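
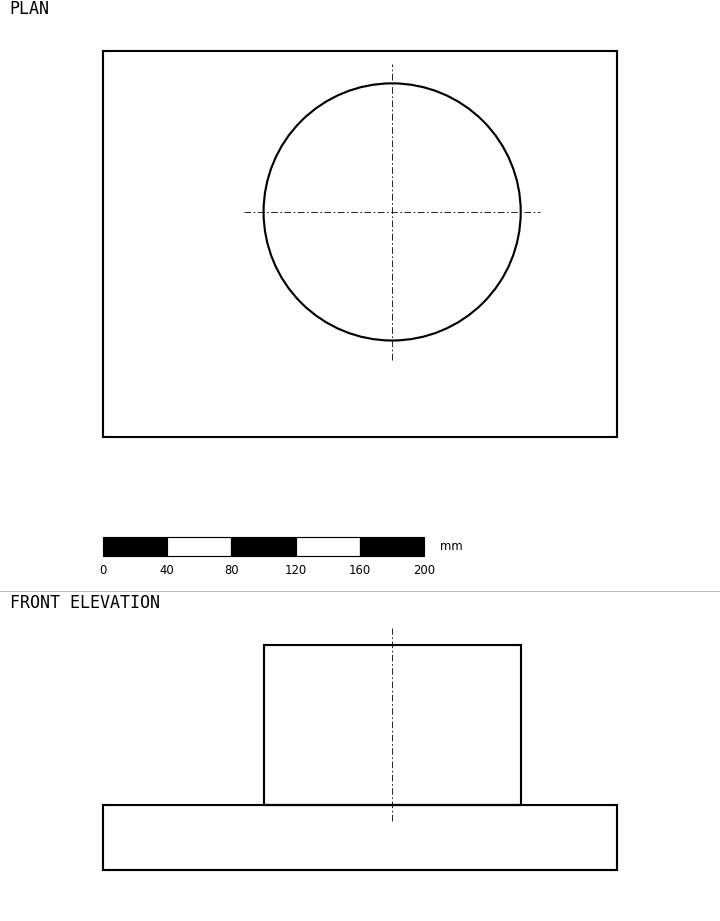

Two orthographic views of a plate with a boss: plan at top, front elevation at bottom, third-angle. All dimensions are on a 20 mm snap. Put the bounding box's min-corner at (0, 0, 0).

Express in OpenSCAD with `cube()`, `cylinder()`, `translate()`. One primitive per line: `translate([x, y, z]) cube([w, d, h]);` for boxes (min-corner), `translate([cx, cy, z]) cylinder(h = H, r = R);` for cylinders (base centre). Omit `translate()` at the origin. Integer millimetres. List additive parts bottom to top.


cube([320, 240, 40]);
translate([180, 140, 40]) cylinder(h = 100, r = 80);


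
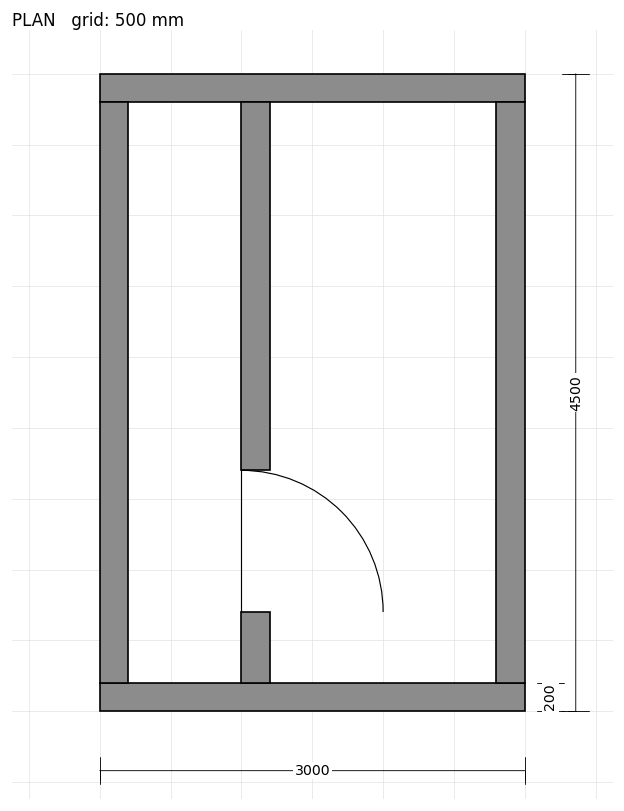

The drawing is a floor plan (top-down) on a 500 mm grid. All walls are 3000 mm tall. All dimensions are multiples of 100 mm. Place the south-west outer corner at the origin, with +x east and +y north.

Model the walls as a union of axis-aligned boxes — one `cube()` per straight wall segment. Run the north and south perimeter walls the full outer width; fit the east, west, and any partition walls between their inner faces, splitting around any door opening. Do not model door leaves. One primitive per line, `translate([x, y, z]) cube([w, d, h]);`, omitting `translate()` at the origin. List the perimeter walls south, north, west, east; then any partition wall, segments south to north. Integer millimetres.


cube([3000, 200, 3000]);
translate([0, 4300, 0]) cube([3000, 200, 3000]);
translate([0, 200, 0]) cube([200, 4100, 3000]);
translate([2800, 200, 0]) cube([200, 4100, 3000]);
translate([1000, 200, 0]) cube([200, 500, 3000]);
translate([1000, 1700, 0]) cube([200, 2600, 3000]);


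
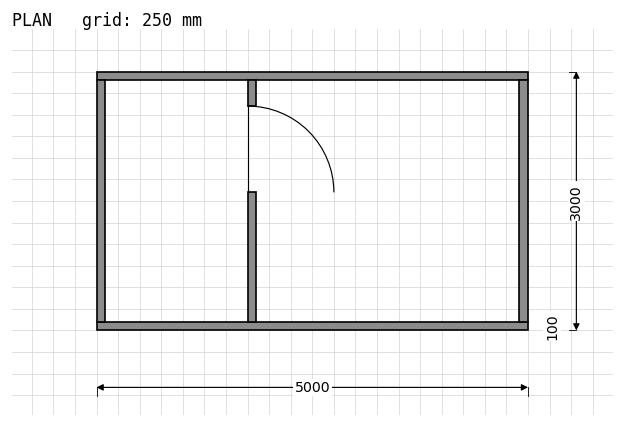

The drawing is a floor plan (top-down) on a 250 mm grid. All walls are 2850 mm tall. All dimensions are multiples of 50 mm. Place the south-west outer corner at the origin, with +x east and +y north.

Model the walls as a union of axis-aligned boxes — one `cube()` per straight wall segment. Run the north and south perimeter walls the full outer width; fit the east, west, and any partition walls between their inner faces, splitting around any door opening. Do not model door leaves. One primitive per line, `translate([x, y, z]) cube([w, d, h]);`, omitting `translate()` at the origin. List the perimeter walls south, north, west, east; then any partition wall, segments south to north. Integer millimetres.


cube([5000, 100, 2850]);
translate([0, 2900, 0]) cube([5000, 100, 2850]);
translate([0, 100, 0]) cube([100, 2800, 2850]);
translate([4900, 100, 0]) cube([100, 2800, 2850]);
translate([1750, 100, 0]) cube([100, 1500, 2850]);
translate([1750, 2600, 0]) cube([100, 300, 2850]);


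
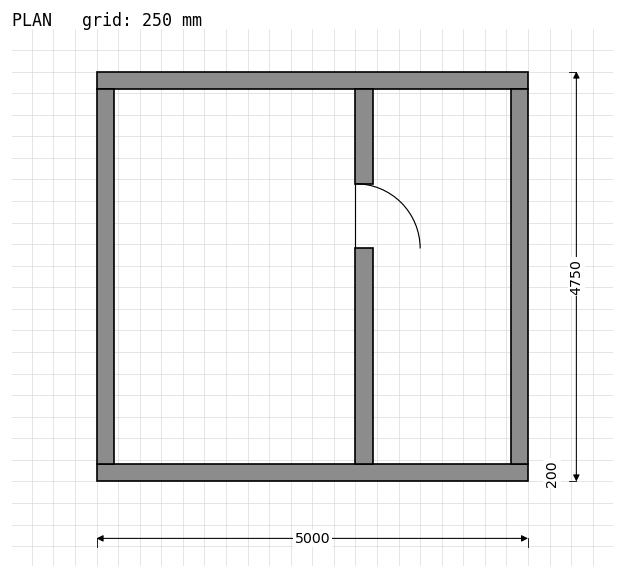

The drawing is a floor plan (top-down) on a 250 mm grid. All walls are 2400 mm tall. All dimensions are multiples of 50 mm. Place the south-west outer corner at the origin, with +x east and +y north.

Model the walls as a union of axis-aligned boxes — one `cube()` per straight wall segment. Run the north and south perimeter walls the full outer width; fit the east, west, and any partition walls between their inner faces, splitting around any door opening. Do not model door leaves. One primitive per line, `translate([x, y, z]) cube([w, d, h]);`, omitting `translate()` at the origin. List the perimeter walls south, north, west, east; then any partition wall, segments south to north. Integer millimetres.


cube([5000, 200, 2400]);
translate([0, 4550, 0]) cube([5000, 200, 2400]);
translate([0, 200, 0]) cube([200, 4350, 2400]);
translate([4800, 200, 0]) cube([200, 4350, 2400]);
translate([3000, 200, 0]) cube([200, 2500, 2400]);
translate([3000, 3450, 0]) cube([200, 1100, 2400]);


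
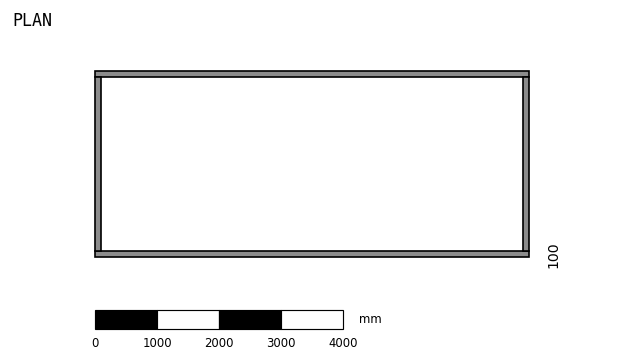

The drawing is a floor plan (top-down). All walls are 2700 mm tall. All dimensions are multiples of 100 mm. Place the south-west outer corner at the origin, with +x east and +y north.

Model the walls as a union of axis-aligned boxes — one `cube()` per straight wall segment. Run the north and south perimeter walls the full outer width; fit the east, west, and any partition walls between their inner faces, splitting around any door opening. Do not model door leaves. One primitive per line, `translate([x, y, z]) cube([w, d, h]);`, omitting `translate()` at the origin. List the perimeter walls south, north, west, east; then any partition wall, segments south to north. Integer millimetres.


cube([7000, 100, 2700]);
translate([0, 2900, 0]) cube([7000, 100, 2700]);
translate([0, 100, 0]) cube([100, 2800, 2700]);
translate([6900, 100, 0]) cube([100, 2800, 2700]);


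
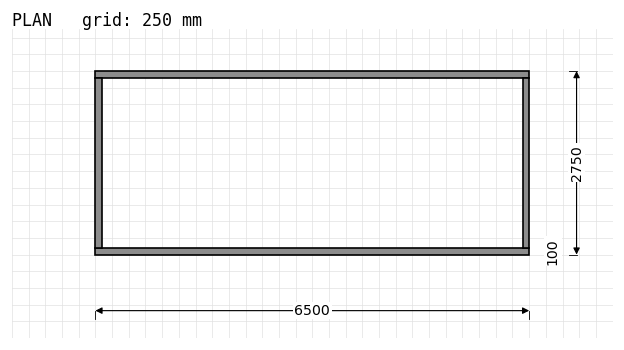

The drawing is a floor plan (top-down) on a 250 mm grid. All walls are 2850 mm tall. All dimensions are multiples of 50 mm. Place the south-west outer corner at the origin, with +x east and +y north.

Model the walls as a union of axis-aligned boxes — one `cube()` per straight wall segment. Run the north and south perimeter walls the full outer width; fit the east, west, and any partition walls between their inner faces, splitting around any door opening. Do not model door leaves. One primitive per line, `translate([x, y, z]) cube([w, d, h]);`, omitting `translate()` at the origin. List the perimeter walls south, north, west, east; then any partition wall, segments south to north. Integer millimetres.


cube([6500, 100, 2850]);
translate([0, 2650, 0]) cube([6500, 100, 2850]);
translate([0, 100, 0]) cube([100, 2550, 2850]);
translate([6400, 100, 0]) cube([100, 2550, 2850]);


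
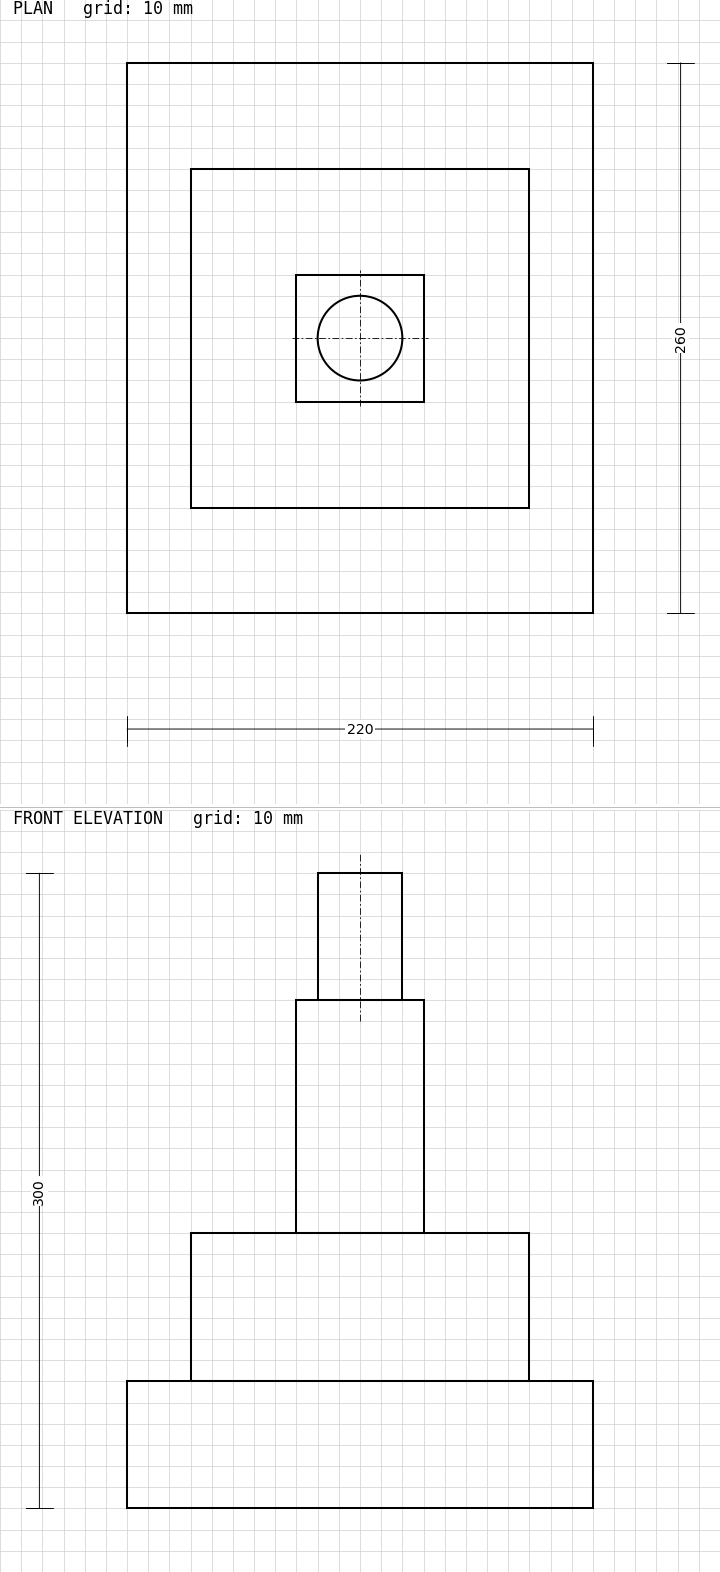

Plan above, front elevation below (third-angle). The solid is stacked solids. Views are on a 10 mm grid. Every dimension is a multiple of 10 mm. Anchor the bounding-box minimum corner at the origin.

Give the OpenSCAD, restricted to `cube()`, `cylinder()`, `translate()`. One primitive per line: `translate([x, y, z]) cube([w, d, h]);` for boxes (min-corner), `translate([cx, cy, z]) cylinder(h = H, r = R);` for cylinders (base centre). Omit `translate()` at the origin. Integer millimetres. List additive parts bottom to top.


cube([220, 260, 60]);
translate([30, 50, 60]) cube([160, 160, 70]);
translate([80, 100, 130]) cube([60, 60, 110]);
translate([110, 130, 240]) cylinder(h = 60, r = 20);


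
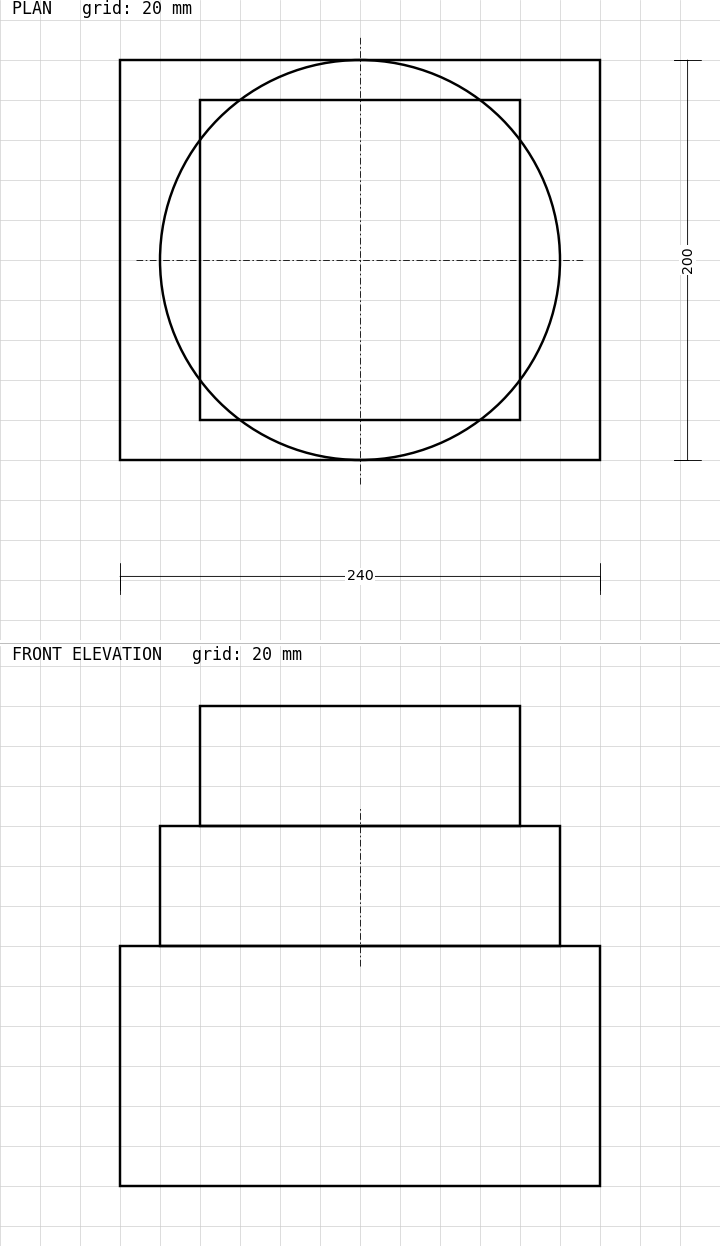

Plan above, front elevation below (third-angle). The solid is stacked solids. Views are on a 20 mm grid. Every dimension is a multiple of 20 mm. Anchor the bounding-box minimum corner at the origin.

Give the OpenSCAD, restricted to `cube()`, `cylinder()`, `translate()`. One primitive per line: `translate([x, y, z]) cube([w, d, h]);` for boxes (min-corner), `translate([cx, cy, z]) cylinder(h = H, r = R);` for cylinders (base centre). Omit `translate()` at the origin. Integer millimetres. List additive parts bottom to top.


cube([240, 200, 120]);
translate([120, 100, 120]) cylinder(h = 60, r = 100);
translate([40, 20, 180]) cube([160, 160, 60]);


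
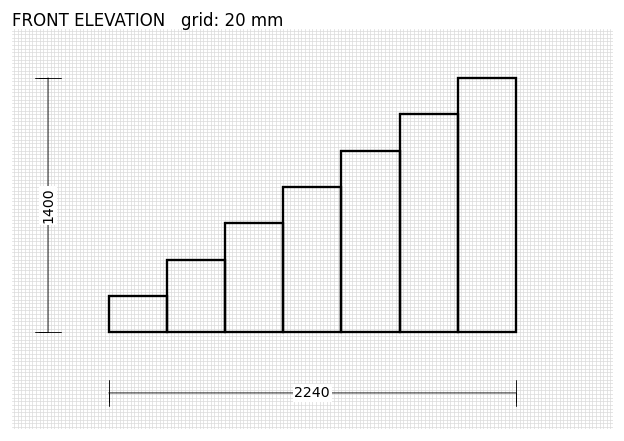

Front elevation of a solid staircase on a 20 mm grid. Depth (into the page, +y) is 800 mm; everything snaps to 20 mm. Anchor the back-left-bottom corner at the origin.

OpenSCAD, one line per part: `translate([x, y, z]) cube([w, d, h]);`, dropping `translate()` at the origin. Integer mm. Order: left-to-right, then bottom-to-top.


cube([320, 800, 200]);
translate([320, 0, 0]) cube([320, 800, 400]);
translate([640, 0, 0]) cube([320, 800, 600]);
translate([960, 0, 0]) cube([320, 800, 800]);
translate([1280, 0, 0]) cube([320, 800, 1000]);
translate([1600, 0, 0]) cube([320, 800, 1200]);
translate([1920, 0, 0]) cube([320, 800, 1400]);


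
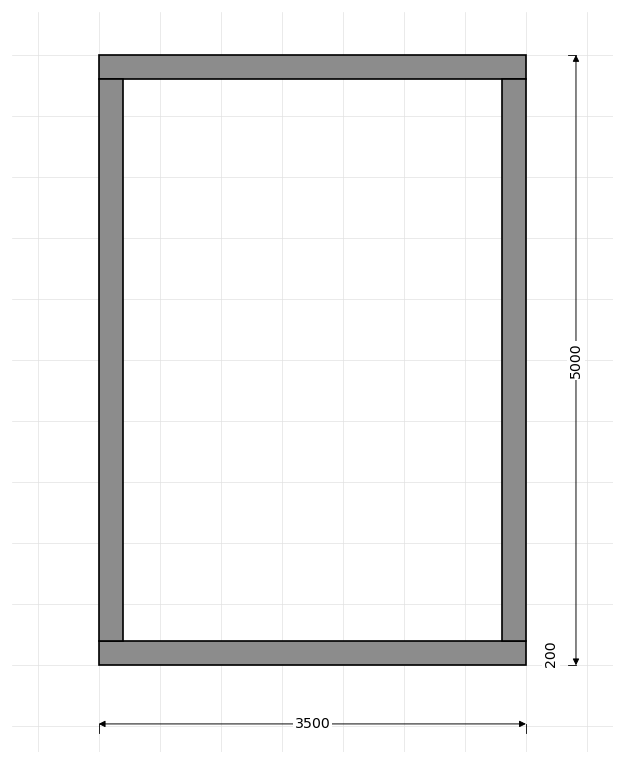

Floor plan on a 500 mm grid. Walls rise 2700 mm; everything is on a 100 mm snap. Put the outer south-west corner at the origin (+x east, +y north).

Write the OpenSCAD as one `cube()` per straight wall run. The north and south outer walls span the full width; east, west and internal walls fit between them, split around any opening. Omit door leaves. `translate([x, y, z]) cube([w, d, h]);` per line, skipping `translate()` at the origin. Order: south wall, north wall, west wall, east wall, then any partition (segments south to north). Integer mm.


cube([3500, 200, 2700]);
translate([0, 4800, 0]) cube([3500, 200, 2700]);
translate([0, 200, 0]) cube([200, 4600, 2700]);
translate([3300, 200, 0]) cube([200, 4600, 2700]);


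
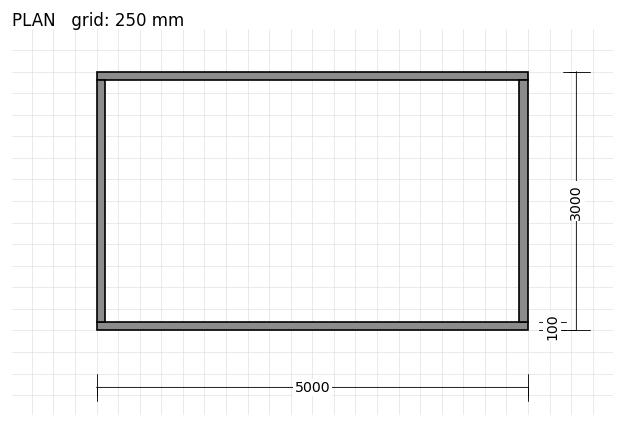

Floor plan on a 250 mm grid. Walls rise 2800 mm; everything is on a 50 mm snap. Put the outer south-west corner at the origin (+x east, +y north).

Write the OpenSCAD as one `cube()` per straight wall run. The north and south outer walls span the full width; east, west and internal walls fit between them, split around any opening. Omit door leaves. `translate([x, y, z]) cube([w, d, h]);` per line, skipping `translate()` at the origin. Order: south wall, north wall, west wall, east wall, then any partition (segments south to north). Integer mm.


cube([5000, 100, 2800]);
translate([0, 2900, 0]) cube([5000, 100, 2800]);
translate([0, 100, 0]) cube([100, 2800, 2800]);
translate([4900, 100, 0]) cube([100, 2800, 2800]);


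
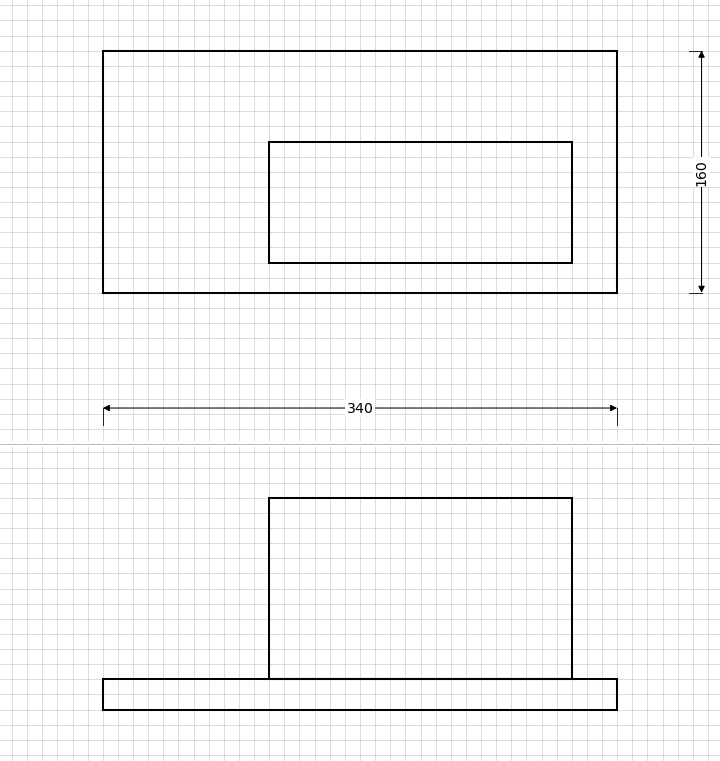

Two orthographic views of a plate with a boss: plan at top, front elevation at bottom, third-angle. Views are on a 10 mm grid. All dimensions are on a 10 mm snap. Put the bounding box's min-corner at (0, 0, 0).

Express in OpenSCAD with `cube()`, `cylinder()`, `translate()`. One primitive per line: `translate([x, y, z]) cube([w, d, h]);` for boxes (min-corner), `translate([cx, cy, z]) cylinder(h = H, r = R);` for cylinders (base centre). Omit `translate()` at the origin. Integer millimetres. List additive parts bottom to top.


cube([340, 160, 20]);
translate([110, 20, 20]) cube([200, 80, 120]);


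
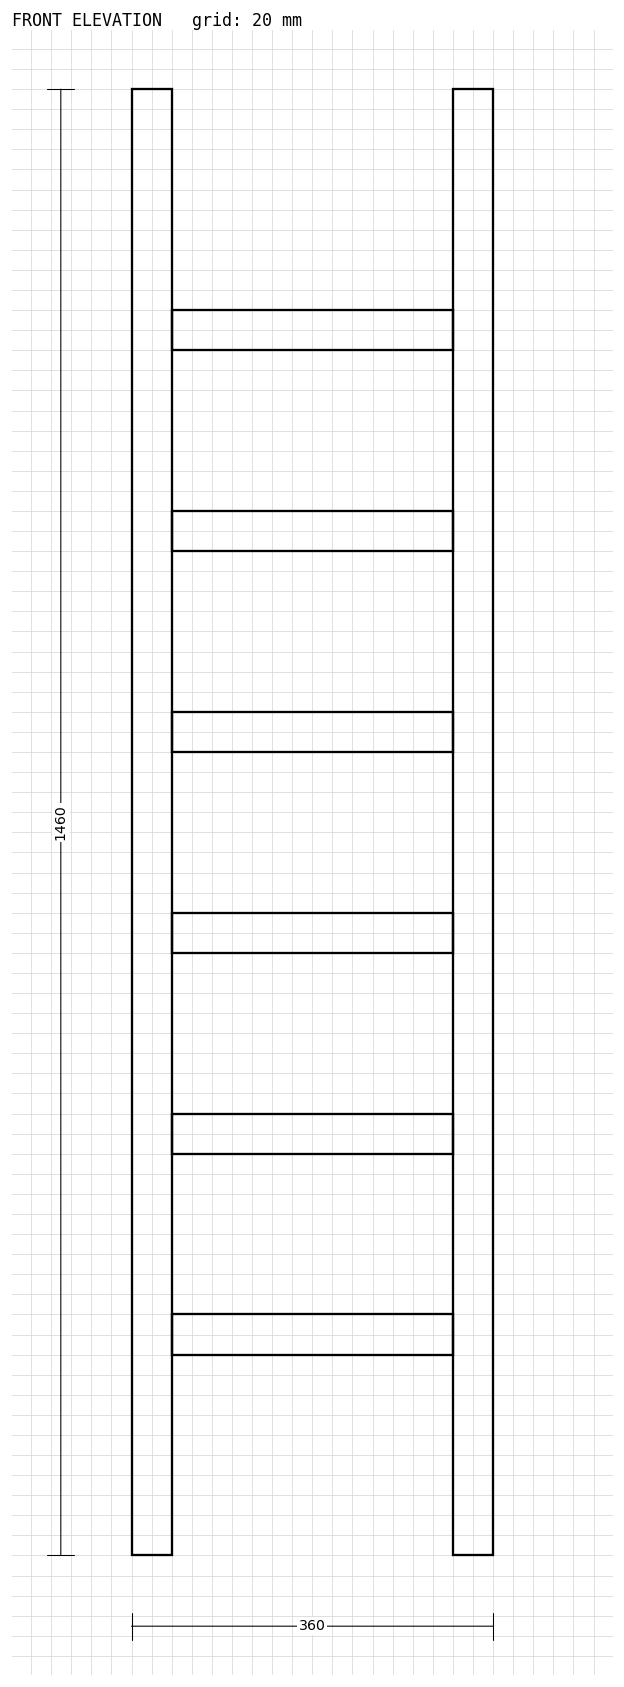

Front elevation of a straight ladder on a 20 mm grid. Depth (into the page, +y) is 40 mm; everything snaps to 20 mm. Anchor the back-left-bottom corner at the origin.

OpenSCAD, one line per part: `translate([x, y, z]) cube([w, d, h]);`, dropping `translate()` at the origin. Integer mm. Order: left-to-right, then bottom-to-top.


cube([40, 40, 1460]);
translate([40, 0, 200]) cube([280, 40, 40]);
translate([40, 0, 400]) cube([280, 40, 40]);
translate([40, 0, 600]) cube([280, 40, 40]);
translate([40, 0, 800]) cube([280, 40, 40]);
translate([40, 0, 1000]) cube([280, 40, 40]);
translate([40, 0, 1200]) cube([280, 40, 40]);
translate([320, 0, 0]) cube([40, 40, 1460]);


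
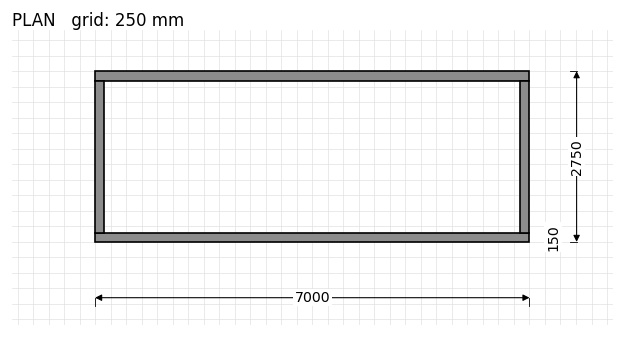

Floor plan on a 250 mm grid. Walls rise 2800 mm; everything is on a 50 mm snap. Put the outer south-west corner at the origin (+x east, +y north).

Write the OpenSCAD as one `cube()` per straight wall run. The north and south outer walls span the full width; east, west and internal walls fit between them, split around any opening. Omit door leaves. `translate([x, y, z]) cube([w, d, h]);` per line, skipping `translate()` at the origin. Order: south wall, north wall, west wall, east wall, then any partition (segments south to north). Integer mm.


cube([7000, 150, 2800]);
translate([0, 2600, 0]) cube([7000, 150, 2800]);
translate([0, 150, 0]) cube([150, 2450, 2800]);
translate([6850, 150, 0]) cube([150, 2450, 2800]);


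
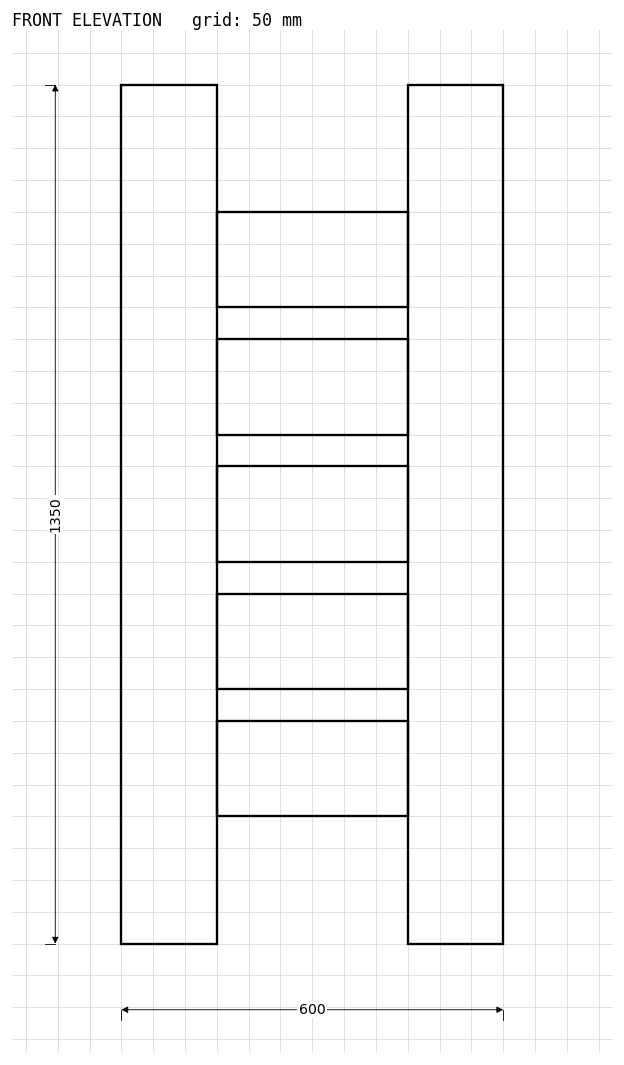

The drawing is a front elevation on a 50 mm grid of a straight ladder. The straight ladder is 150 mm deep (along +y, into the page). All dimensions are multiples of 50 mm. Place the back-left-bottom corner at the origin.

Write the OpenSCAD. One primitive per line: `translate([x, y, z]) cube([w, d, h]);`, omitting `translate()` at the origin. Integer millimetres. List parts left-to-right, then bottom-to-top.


cube([150, 150, 1350]);
translate([150, 0, 200]) cube([300, 150, 150]);
translate([150, 0, 400]) cube([300, 150, 150]);
translate([150, 0, 600]) cube([300, 150, 150]);
translate([150, 0, 800]) cube([300, 150, 150]);
translate([150, 0, 1000]) cube([300, 150, 150]);
translate([450, 0, 0]) cube([150, 150, 1350]);


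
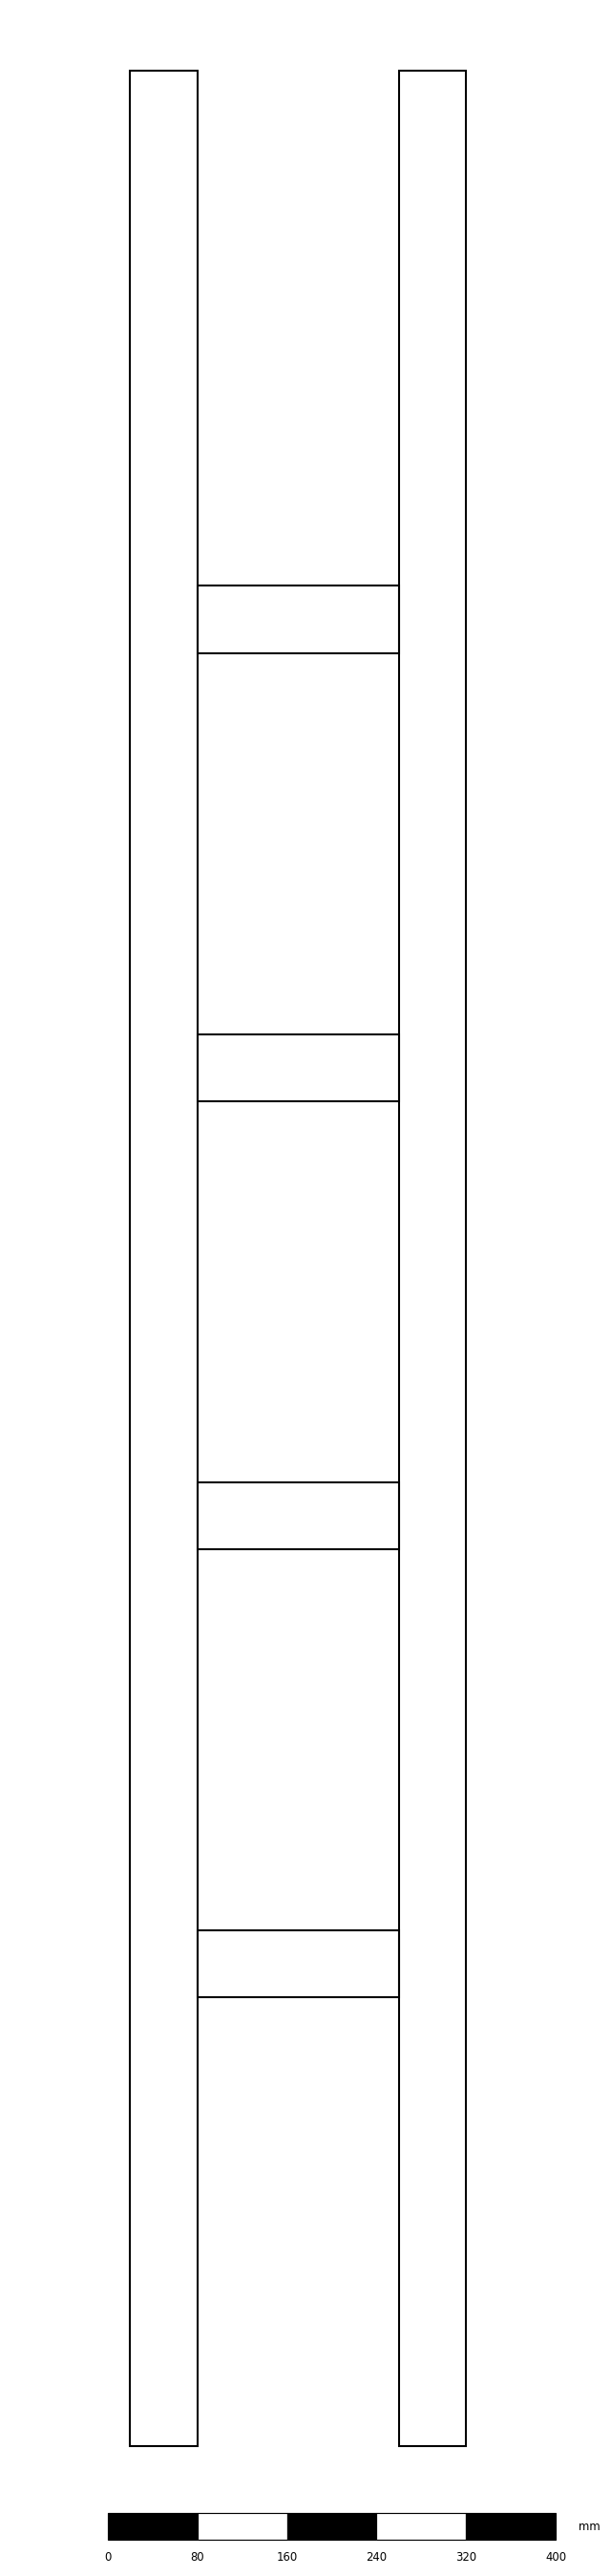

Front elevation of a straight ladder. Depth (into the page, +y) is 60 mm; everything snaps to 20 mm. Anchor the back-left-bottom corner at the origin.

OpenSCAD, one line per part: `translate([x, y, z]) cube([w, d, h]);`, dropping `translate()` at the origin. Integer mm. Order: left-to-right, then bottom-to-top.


cube([60, 60, 2120]);
translate([60, 0, 400]) cube([180, 60, 60]);
translate([60, 0, 800]) cube([180, 60, 60]);
translate([60, 0, 1200]) cube([180, 60, 60]);
translate([60, 0, 1600]) cube([180, 60, 60]);
translate([240, 0, 0]) cube([60, 60, 2120]);


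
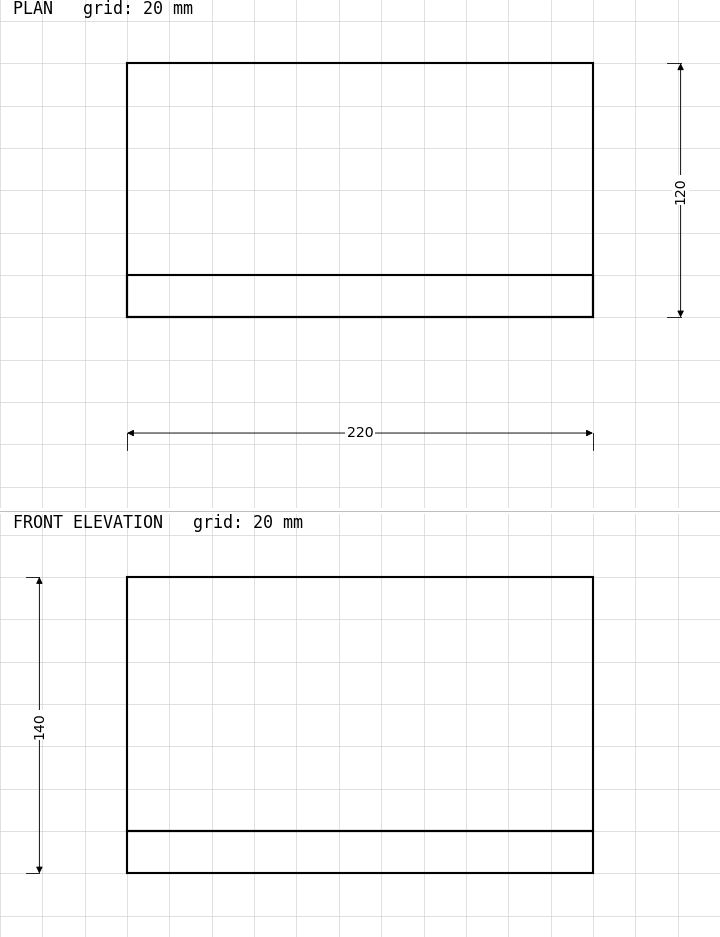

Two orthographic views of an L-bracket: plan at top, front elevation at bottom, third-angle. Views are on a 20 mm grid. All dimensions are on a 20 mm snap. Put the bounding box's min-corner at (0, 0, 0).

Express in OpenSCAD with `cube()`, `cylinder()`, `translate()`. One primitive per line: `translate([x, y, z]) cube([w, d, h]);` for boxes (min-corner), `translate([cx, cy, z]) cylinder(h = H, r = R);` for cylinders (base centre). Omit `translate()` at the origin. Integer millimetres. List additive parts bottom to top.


cube([220, 120, 20]);
translate([0, 0, 20]) cube([220, 20, 120]);


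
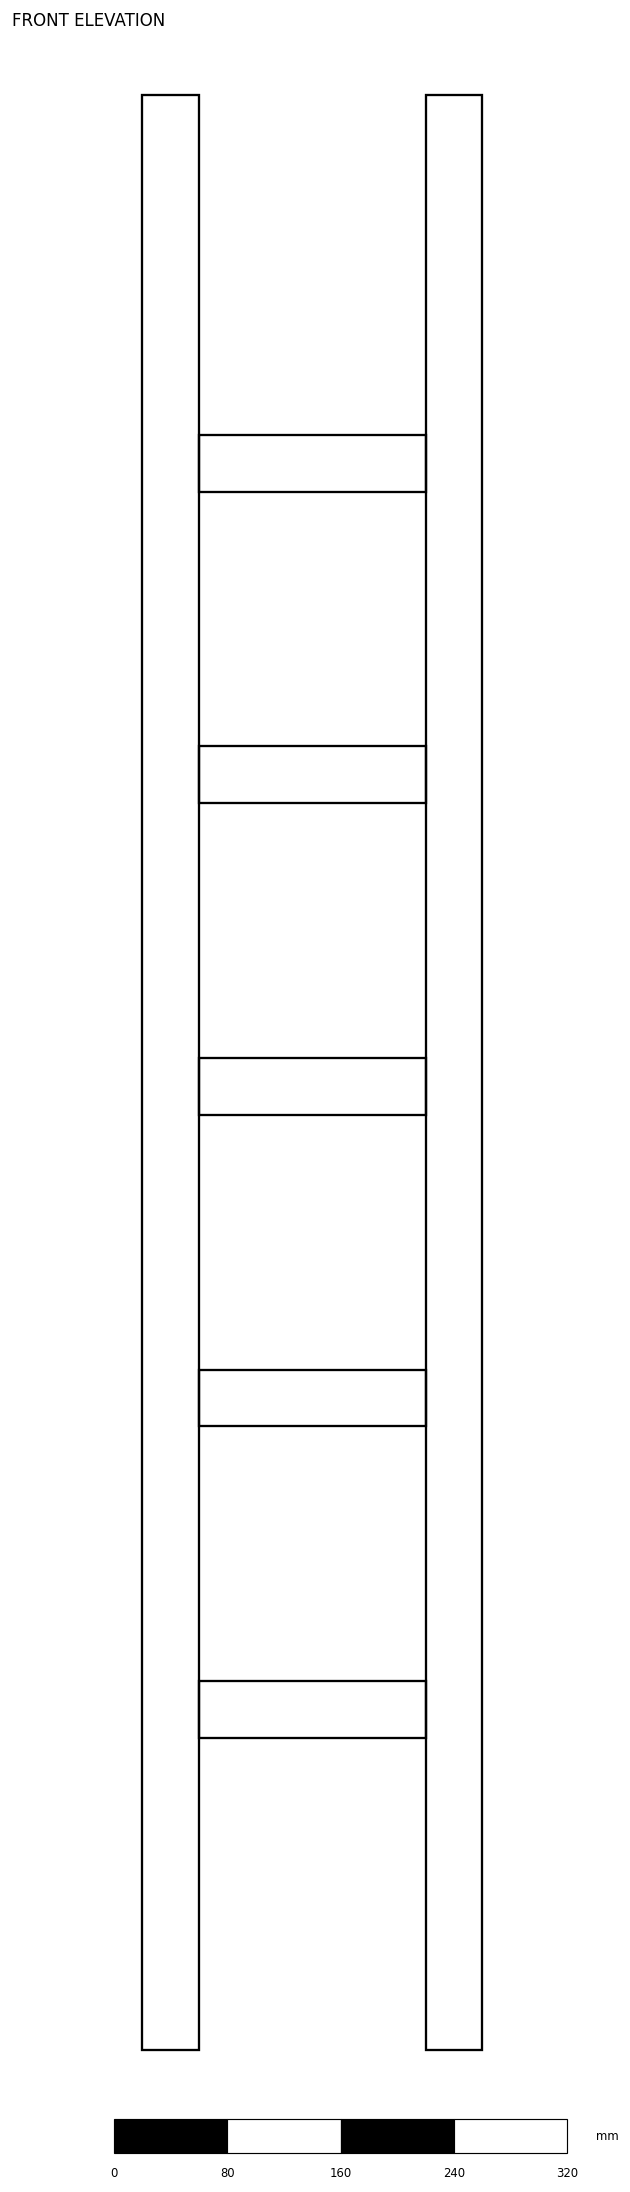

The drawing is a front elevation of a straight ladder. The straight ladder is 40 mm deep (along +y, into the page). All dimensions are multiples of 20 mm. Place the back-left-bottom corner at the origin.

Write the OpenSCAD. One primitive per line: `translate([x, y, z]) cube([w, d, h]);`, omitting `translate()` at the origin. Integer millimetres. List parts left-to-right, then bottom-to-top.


cube([40, 40, 1380]);
translate([40, 0, 220]) cube([160, 40, 40]);
translate([40, 0, 440]) cube([160, 40, 40]);
translate([40, 0, 660]) cube([160, 40, 40]);
translate([40, 0, 880]) cube([160, 40, 40]);
translate([40, 0, 1100]) cube([160, 40, 40]);
translate([200, 0, 0]) cube([40, 40, 1380]);


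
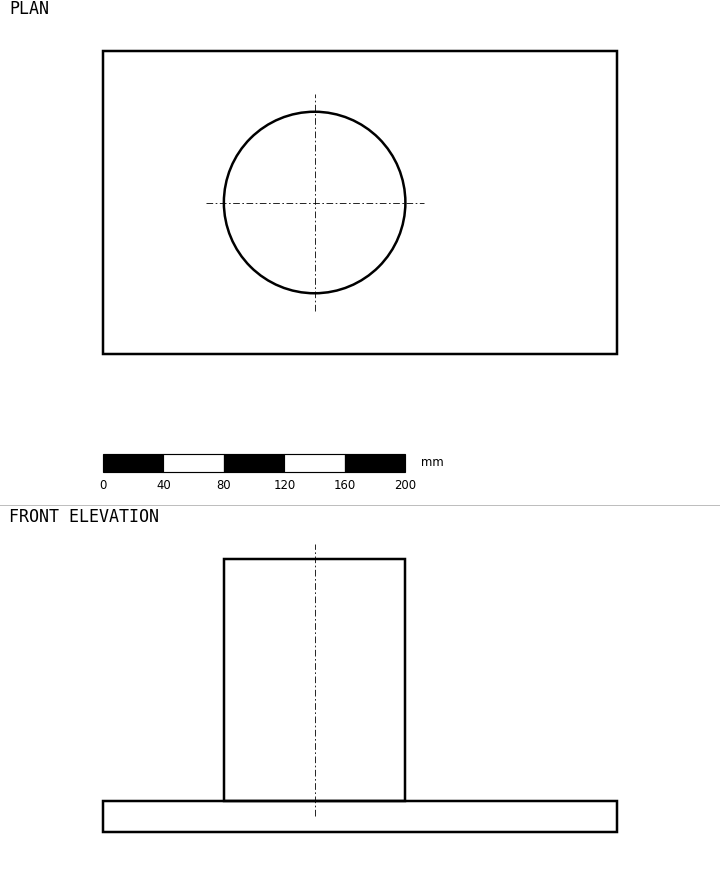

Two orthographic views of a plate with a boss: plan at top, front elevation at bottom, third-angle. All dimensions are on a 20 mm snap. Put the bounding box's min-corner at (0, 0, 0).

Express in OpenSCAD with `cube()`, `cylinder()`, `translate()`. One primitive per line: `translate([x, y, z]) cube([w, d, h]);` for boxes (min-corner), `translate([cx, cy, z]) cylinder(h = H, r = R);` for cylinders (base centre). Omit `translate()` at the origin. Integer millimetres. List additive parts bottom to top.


cube([340, 200, 20]);
translate([140, 100, 20]) cylinder(h = 160, r = 60);


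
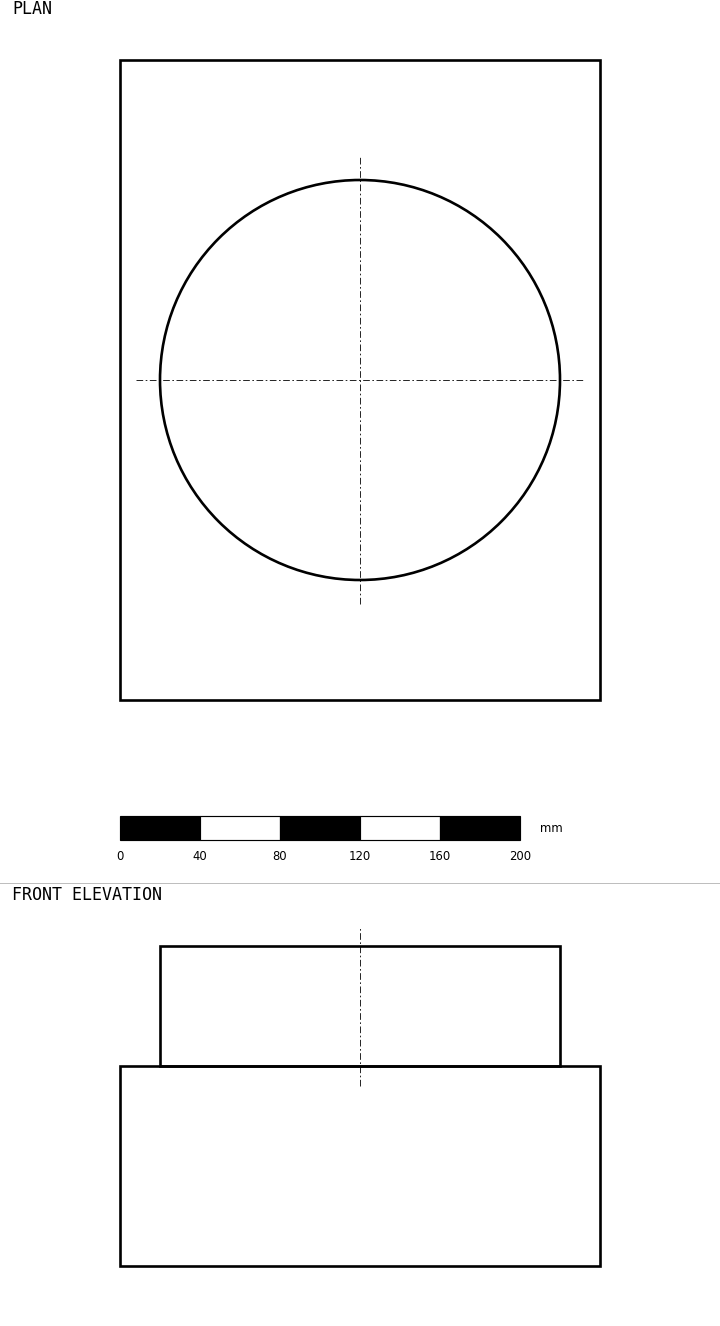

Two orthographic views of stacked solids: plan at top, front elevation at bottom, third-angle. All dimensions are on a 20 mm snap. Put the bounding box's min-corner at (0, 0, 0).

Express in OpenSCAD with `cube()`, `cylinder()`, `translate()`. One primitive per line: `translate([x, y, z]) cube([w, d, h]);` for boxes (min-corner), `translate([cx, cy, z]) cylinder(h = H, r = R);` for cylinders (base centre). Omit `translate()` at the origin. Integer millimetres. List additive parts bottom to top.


cube([240, 320, 100]);
translate([120, 160, 100]) cylinder(h = 60, r = 100);


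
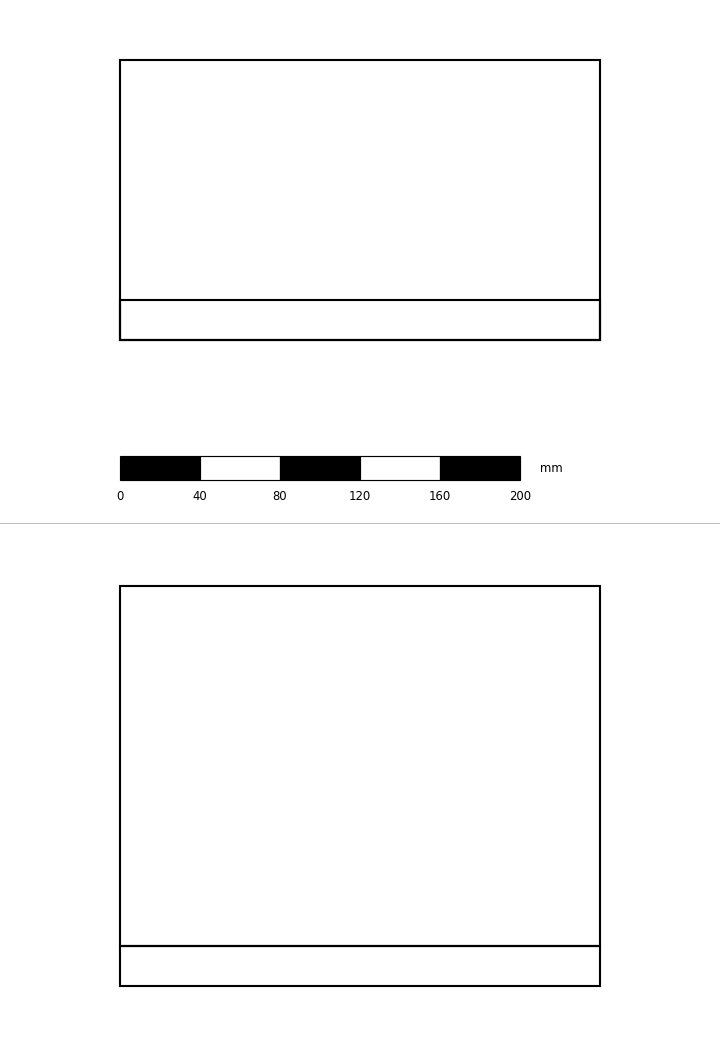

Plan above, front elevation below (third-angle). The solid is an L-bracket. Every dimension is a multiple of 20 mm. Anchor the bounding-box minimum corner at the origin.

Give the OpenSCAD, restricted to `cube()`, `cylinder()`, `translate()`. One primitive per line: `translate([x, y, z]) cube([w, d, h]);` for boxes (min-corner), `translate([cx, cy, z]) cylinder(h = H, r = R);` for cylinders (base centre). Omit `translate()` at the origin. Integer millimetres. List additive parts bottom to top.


cube([240, 140, 20]);
translate([0, 0, 20]) cube([240, 20, 180]);


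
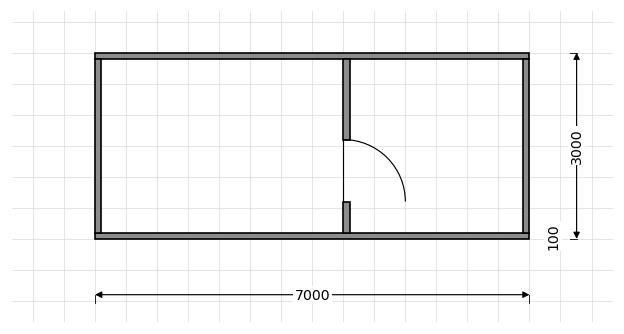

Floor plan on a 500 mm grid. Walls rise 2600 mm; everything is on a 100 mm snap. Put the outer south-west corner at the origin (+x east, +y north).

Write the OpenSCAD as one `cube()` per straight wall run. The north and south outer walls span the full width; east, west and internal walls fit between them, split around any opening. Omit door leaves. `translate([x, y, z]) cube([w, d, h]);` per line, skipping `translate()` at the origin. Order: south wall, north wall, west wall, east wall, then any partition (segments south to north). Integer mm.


cube([7000, 100, 2600]);
translate([0, 2900, 0]) cube([7000, 100, 2600]);
translate([0, 100, 0]) cube([100, 2800, 2600]);
translate([6900, 100, 0]) cube([100, 2800, 2600]);
translate([4000, 100, 0]) cube([100, 500, 2600]);
translate([4000, 1600, 0]) cube([100, 1300, 2600]);


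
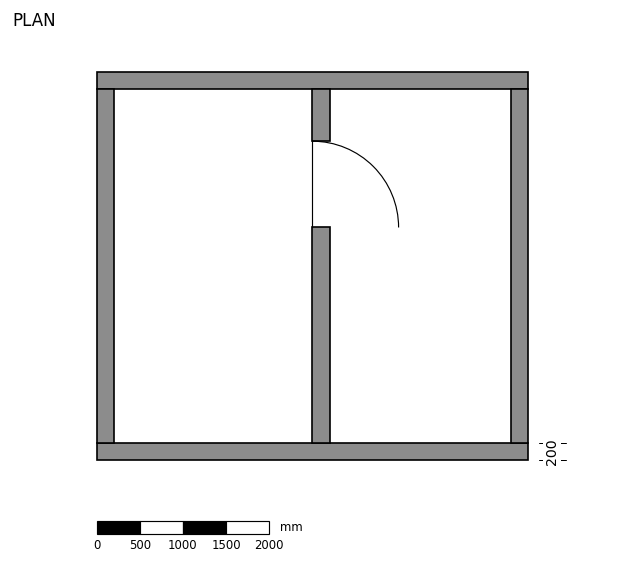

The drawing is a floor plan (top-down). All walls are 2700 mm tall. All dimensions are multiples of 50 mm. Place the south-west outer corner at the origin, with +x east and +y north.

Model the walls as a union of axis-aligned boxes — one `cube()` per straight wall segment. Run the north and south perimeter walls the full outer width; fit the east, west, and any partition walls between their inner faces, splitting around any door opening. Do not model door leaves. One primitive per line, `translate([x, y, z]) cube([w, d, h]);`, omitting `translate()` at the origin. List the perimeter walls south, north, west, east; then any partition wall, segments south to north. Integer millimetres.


cube([5000, 200, 2700]);
translate([0, 4300, 0]) cube([5000, 200, 2700]);
translate([0, 200, 0]) cube([200, 4100, 2700]);
translate([4800, 200, 0]) cube([200, 4100, 2700]);
translate([2500, 200, 0]) cube([200, 2500, 2700]);
translate([2500, 3700, 0]) cube([200, 600, 2700]);


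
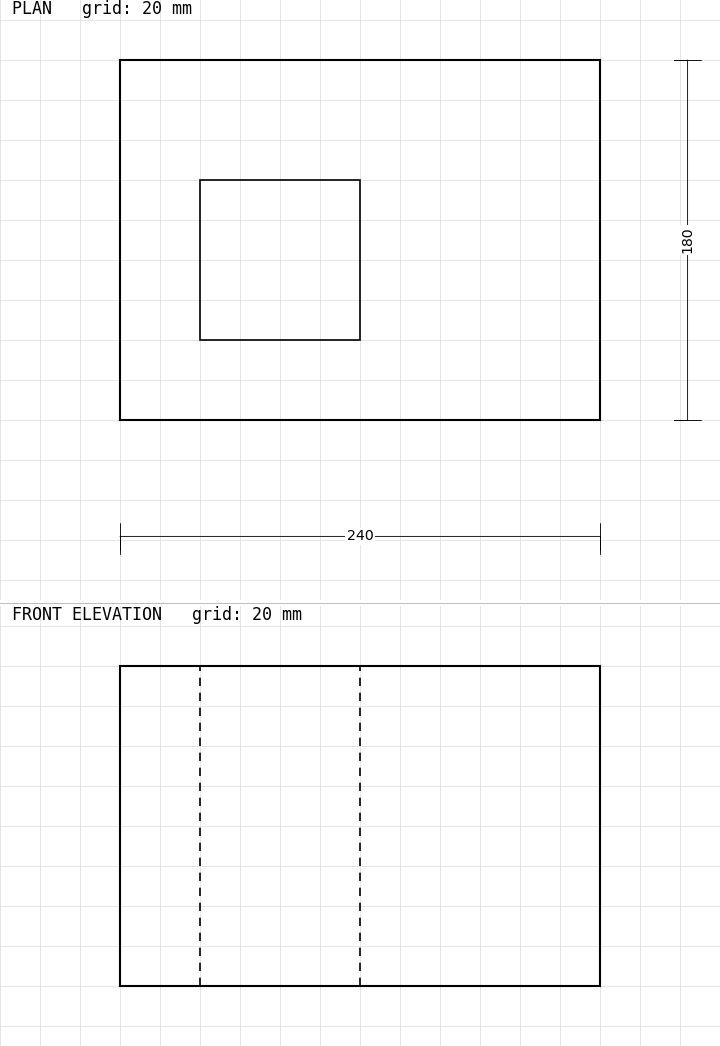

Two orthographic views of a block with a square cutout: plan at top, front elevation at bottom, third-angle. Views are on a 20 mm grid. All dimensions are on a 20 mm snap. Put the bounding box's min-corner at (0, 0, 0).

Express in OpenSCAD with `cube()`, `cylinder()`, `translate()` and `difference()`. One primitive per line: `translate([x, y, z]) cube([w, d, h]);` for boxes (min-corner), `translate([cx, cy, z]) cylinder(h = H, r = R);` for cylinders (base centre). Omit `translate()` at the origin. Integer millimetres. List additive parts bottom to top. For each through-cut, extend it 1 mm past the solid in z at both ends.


difference() {
  cube([240, 180, 160]);
  translate([40, 40, -1]) cube([80, 80, 162]);
}


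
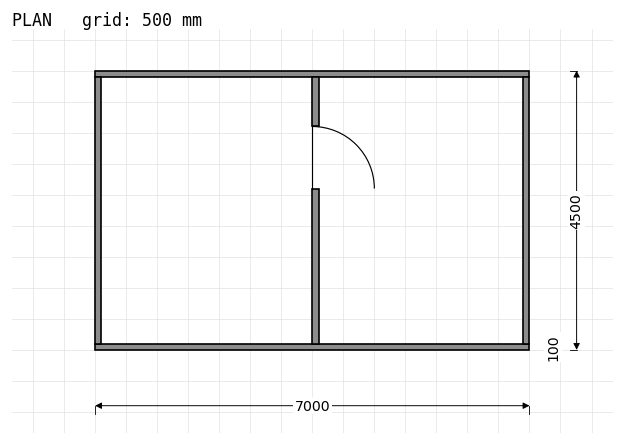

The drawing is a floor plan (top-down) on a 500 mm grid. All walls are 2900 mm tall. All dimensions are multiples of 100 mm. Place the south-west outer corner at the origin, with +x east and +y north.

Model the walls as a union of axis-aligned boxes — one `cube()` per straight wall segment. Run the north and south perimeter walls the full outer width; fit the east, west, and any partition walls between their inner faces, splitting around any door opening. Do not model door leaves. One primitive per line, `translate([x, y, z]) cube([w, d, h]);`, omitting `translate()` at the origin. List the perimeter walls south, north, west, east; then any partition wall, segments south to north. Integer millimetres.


cube([7000, 100, 2900]);
translate([0, 4400, 0]) cube([7000, 100, 2900]);
translate([0, 100, 0]) cube([100, 4300, 2900]);
translate([6900, 100, 0]) cube([100, 4300, 2900]);
translate([3500, 100, 0]) cube([100, 2500, 2900]);
translate([3500, 3600, 0]) cube([100, 800, 2900]);


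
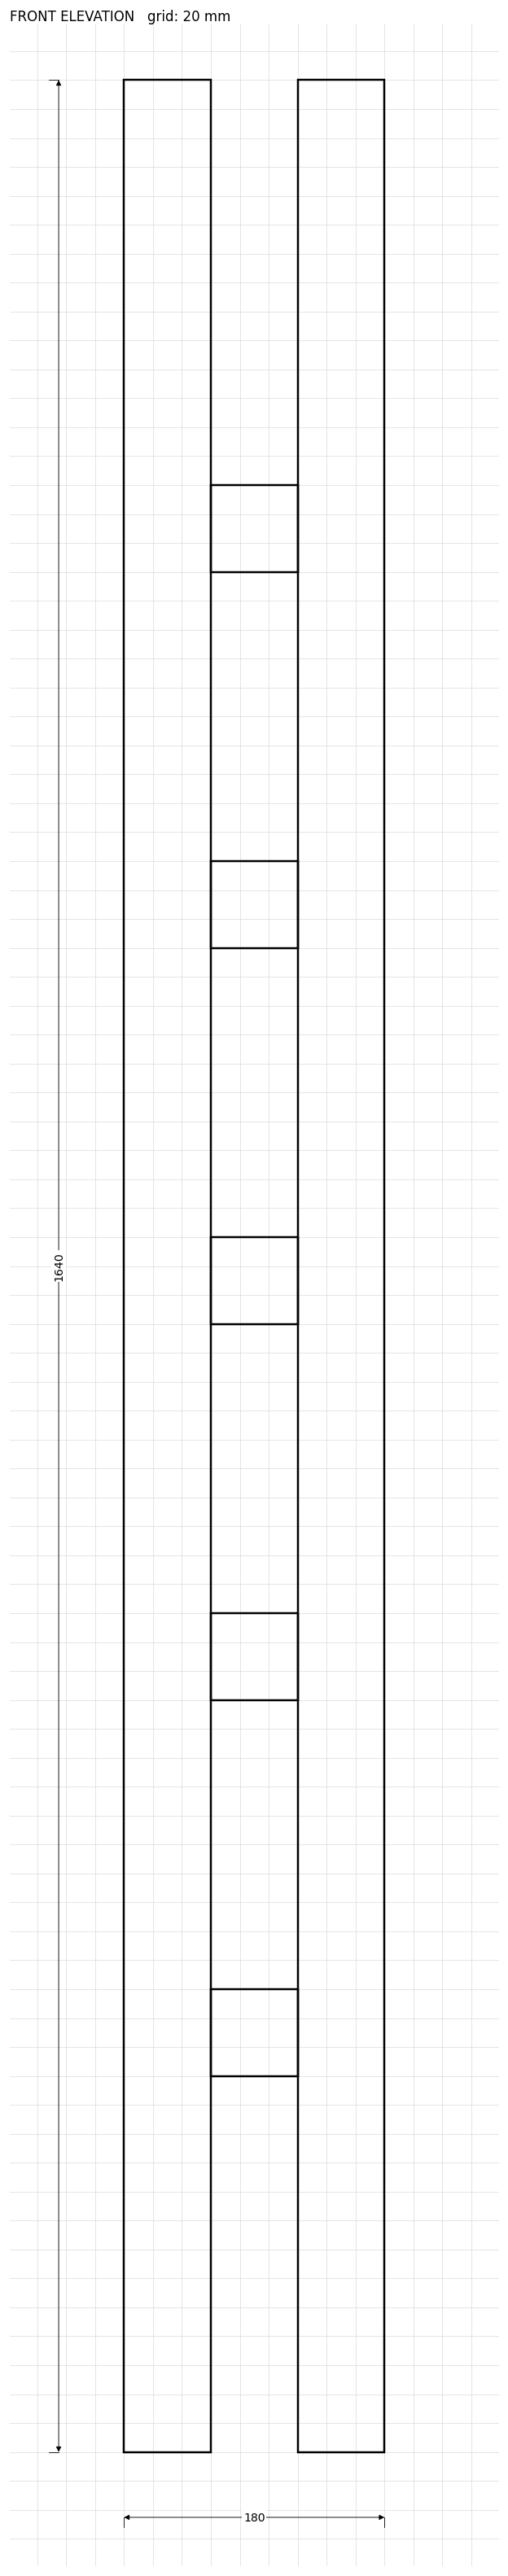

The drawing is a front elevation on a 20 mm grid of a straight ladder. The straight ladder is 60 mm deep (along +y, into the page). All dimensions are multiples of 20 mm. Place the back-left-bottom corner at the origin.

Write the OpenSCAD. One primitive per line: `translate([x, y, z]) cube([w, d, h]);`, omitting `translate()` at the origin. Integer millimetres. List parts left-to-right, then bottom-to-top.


cube([60, 60, 1640]);
translate([60, 0, 260]) cube([60, 60, 60]);
translate([60, 0, 520]) cube([60, 60, 60]);
translate([60, 0, 780]) cube([60, 60, 60]);
translate([60, 0, 1040]) cube([60, 60, 60]);
translate([60, 0, 1300]) cube([60, 60, 60]);
translate([120, 0, 0]) cube([60, 60, 1640]);


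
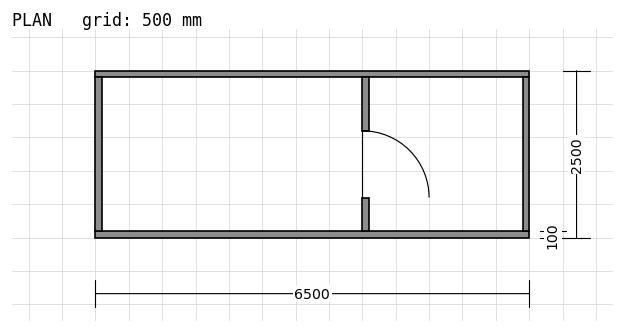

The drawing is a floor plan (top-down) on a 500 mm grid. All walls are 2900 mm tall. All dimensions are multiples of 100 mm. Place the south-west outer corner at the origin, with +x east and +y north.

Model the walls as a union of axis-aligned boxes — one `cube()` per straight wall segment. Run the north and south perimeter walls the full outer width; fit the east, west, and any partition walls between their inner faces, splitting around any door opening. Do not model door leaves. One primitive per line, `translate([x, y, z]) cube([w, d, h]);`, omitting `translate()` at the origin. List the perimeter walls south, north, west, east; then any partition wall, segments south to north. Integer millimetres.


cube([6500, 100, 2900]);
translate([0, 2400, 0]) cube([6500, 100, 2900]);
translate([0, 100, 0]) cube([100, 2300, 2900]);
translate([6400, 100, 0]) cube([100, 2300, 2900]);
translate([4000, 100, 0]) cube([100, 500, 2900]);
translate([4000, 1600, 0]) cube([100, 800, 2900]);


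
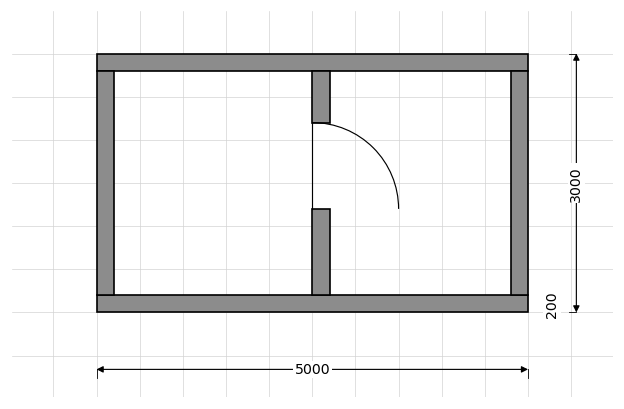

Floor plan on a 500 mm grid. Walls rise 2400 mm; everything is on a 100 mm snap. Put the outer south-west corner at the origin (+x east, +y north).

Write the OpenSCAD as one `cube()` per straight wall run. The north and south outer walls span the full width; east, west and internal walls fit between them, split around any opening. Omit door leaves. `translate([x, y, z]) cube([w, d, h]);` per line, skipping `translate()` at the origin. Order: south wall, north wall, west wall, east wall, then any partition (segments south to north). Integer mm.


cube([5000, 200, 2400]);
translate([0, 2800, 0]) cube([5000, 200, 2400]);
translate([0, 200, 0]) cube([200, 2600, 2400]);
translate([4800, 200, 0]) cube([200, 2600, 2400]);
translate([2500, 200, 0]) cube([200, 1000, 2400]);
translate([2500, 2200, 0]) cube([200, 600, 2400]);


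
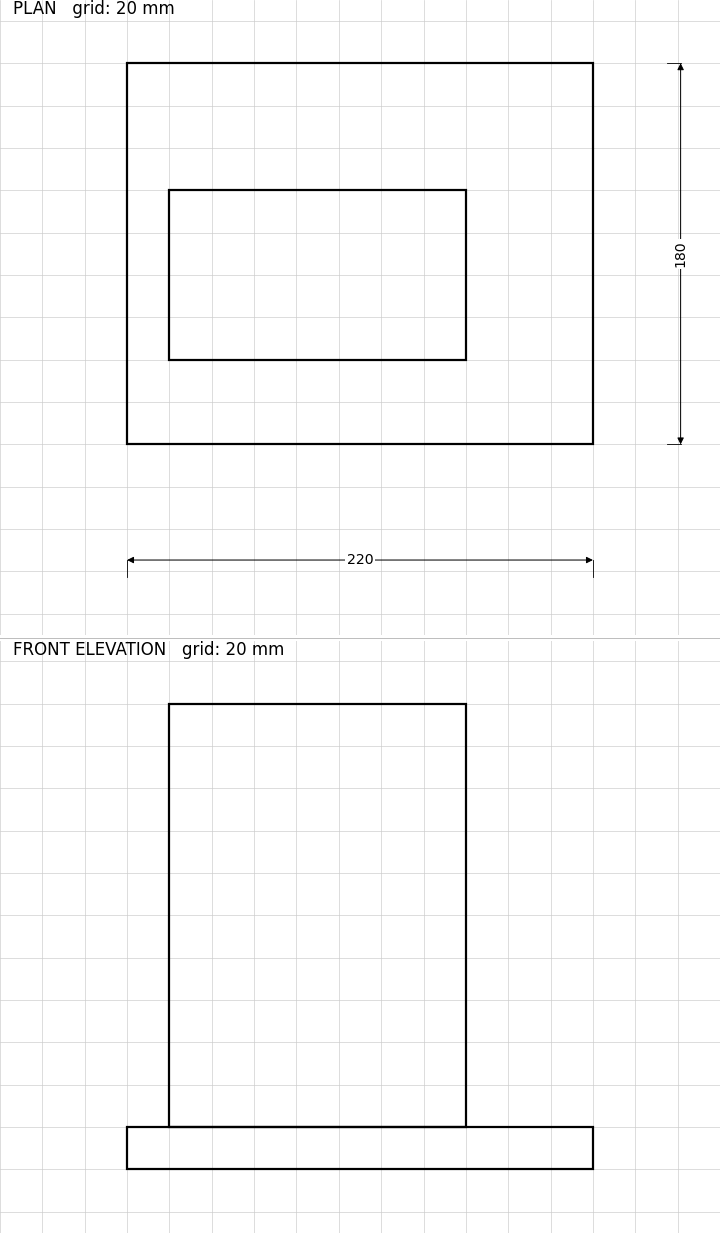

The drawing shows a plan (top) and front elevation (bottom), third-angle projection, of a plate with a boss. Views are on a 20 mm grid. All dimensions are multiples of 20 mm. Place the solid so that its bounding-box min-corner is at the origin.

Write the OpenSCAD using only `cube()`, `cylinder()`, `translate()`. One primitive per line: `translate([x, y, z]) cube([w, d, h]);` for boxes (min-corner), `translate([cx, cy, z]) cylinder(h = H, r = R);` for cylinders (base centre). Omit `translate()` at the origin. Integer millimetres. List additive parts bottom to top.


cube([220, 180, 20]);
translate([20, 40, 20]) cube([140, 80, 200]);


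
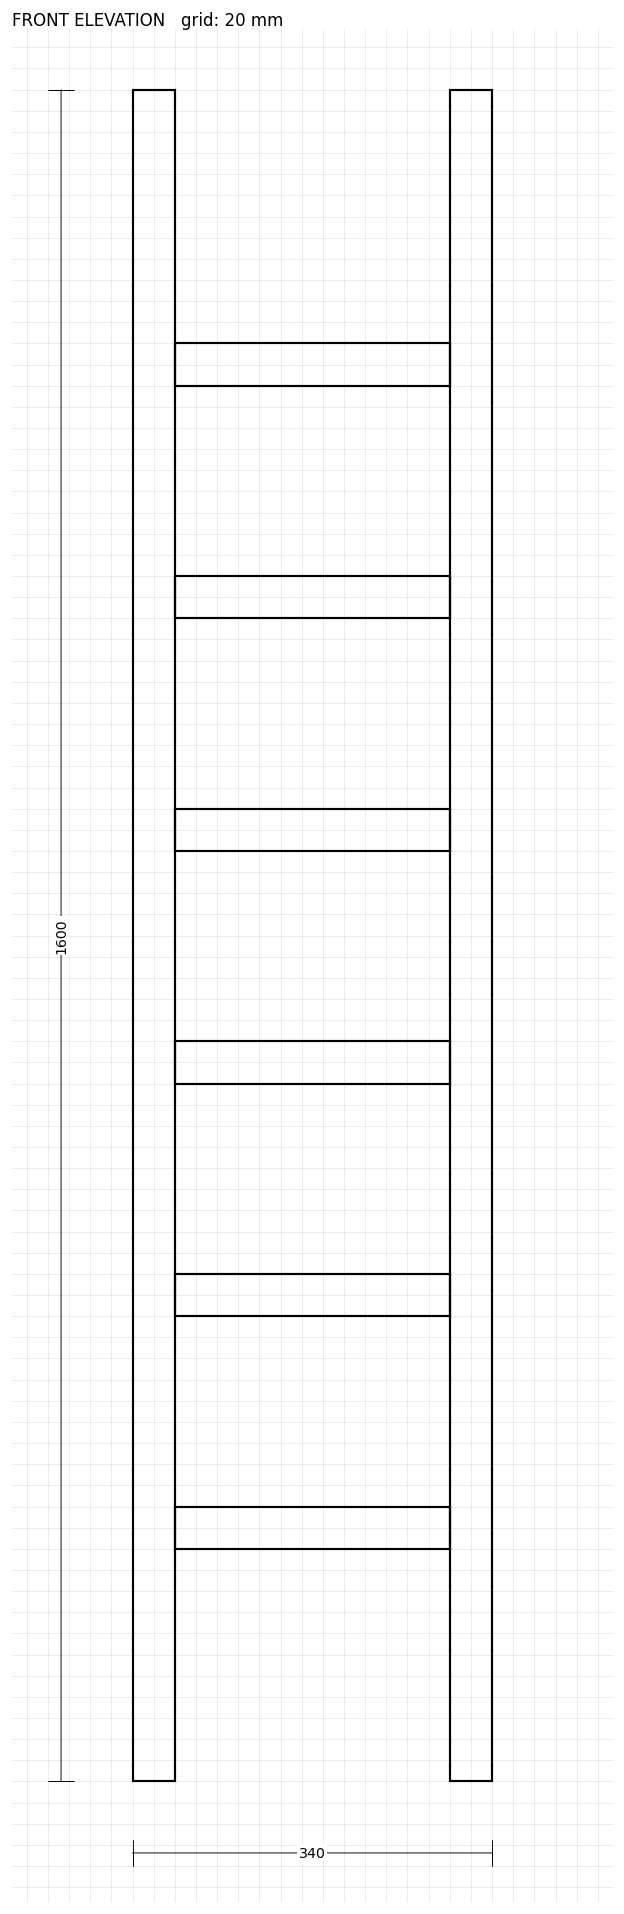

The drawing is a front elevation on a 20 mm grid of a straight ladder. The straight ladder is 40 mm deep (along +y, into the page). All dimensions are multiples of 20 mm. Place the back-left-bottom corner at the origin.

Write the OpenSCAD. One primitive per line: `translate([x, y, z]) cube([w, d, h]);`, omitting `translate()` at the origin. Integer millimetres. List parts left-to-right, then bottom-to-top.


cube([40, 40, 1600]);
translate([40, 0, 220]) cube([260, 40, 40]);
translate([40, 0, 440]) cube([260, 40, 40]);
translate([40, 0, 660]) cube([260, 40, 40]);
translate([40, 0, 880]) cube([260, 40, 40]);
translate([40, 0, 1100]) cube([260, 40, 40]);
translate([40, 0, 1320]) cube([260, 40, 40]);
translate([300, 0, 0]) cube([40, 40, 1600]);


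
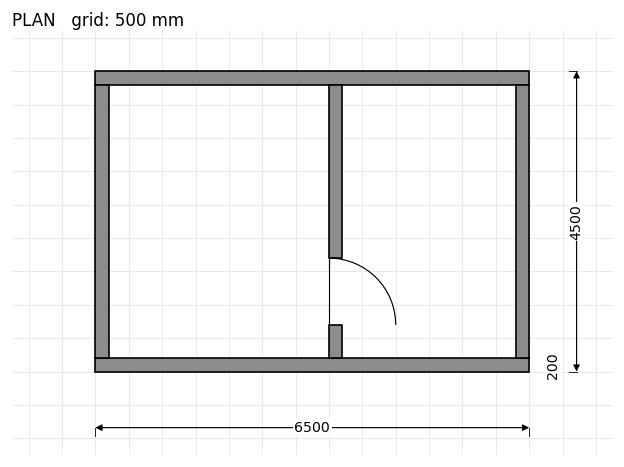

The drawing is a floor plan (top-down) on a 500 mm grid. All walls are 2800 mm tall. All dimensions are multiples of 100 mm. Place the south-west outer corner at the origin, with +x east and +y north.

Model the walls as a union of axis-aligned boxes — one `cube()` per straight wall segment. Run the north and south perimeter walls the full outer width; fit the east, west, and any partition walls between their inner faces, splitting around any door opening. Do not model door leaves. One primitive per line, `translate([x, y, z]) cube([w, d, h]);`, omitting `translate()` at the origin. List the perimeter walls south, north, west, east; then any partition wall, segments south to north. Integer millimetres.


cube([6500, 200, 2800]);
translate([0, 4300, 0]) cube([6500, 200, 2800]);
translate([0, 200, 0]) cube([200, 4100, 2800]);
translate([6300, 200, 0]) cube([200, 4100, 2800]);
translate([3500, 200, 0]) cube([200, 500, 2800]);
translate([3500, 1700, 0]) cube([200, 2600, 2800]);


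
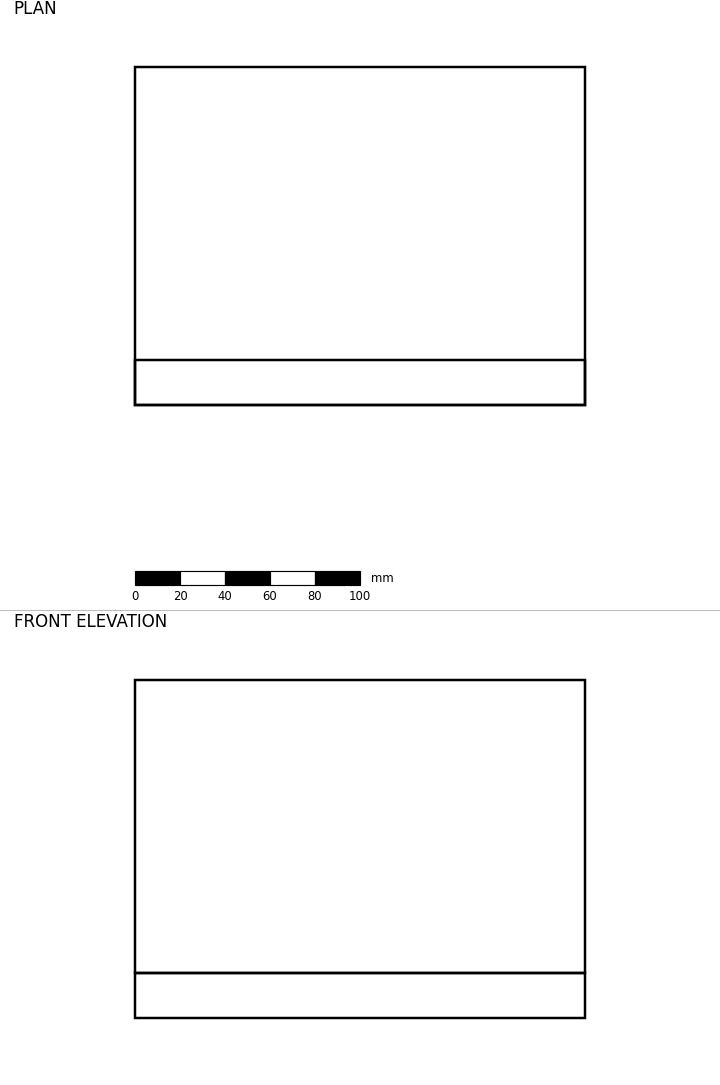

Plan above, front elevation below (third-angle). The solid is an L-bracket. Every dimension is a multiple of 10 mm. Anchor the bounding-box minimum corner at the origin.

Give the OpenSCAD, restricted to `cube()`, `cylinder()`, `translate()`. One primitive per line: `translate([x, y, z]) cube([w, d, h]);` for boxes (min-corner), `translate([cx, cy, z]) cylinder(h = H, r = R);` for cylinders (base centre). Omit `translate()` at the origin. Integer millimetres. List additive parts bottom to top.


cube([200, 150, 20]);
translate([0, 0, 20]) cube([200, 20, 130]);


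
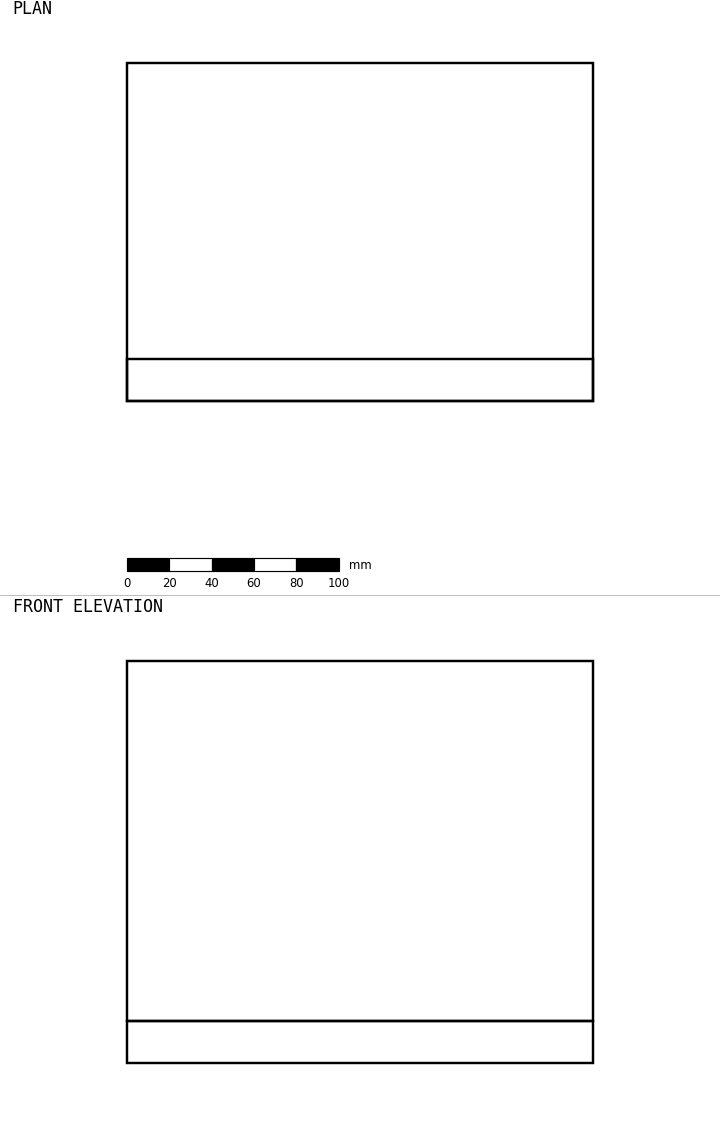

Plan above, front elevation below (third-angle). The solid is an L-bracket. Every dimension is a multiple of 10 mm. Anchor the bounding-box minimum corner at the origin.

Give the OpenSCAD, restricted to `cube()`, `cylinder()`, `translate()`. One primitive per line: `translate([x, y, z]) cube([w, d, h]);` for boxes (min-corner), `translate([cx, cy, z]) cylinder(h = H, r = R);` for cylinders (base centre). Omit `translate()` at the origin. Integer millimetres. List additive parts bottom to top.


cube([220, 160, 20]);
translate([0, 0, 20]) cube([220, 20, 170]);


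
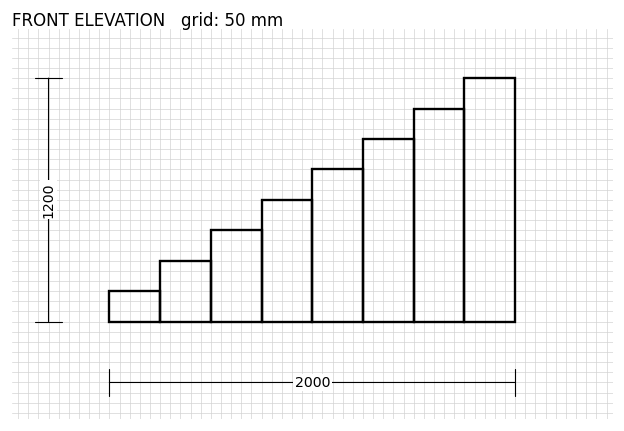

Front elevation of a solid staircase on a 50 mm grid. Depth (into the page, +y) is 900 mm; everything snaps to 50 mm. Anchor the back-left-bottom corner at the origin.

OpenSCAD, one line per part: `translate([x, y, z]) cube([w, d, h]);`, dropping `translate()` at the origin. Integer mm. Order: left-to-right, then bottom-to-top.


cube([250, 900, 150]);
translate([250, 0, 0]) cube([250, 900, 300]);
translate([500, 0, 0]) cube([250, 900, 450]);
translate([750, 0, 0]) cube([250, 900, 600]);
translate([1000, 0, 0]) cube([250, 900, 750]);
translate([1250, 0, 0]) cube([250, 900, 900]);
translate([1500, 0, 0]) cube([250, 900, 1050]);
translate([1750, 0, 0]) cube([250, 900, 1200]);


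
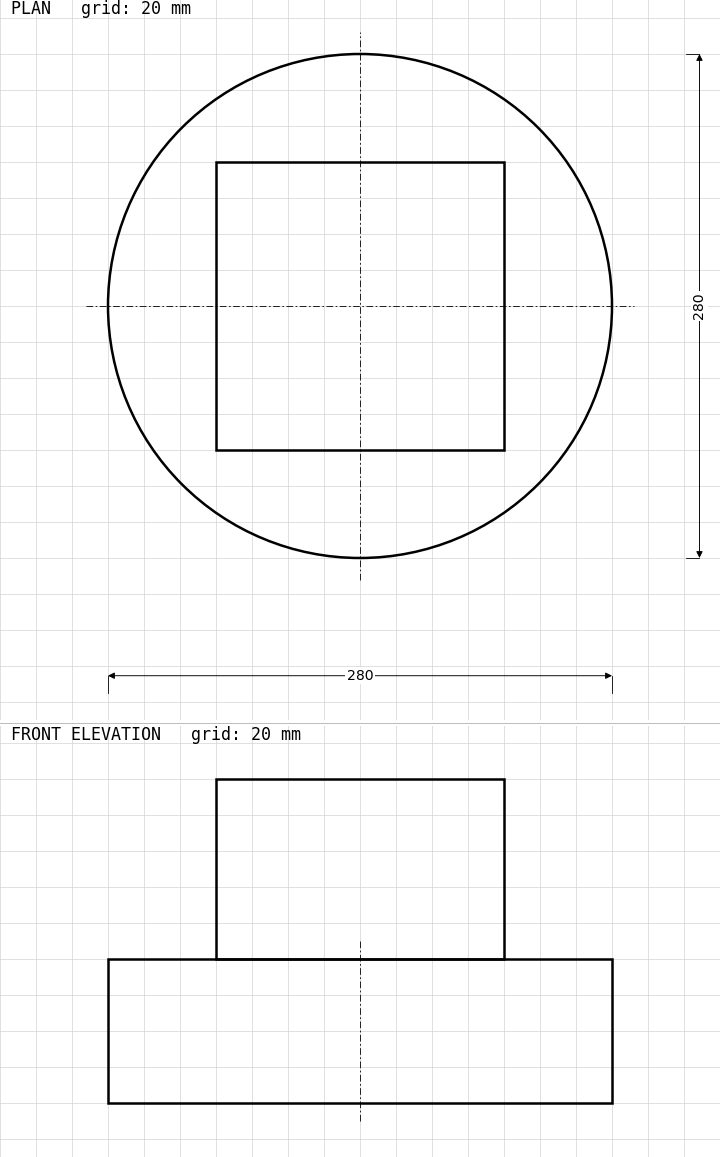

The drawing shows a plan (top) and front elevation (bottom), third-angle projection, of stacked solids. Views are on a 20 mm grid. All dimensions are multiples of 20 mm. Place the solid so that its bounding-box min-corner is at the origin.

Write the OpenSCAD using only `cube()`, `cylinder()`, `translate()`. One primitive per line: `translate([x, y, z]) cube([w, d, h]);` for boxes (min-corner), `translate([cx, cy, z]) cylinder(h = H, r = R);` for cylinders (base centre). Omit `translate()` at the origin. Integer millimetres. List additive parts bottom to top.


translate([140, 140, 0]) cylinder(h = 80, r = 140);
translate([60, 60, 80]) cube([160, 160, 100]);
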